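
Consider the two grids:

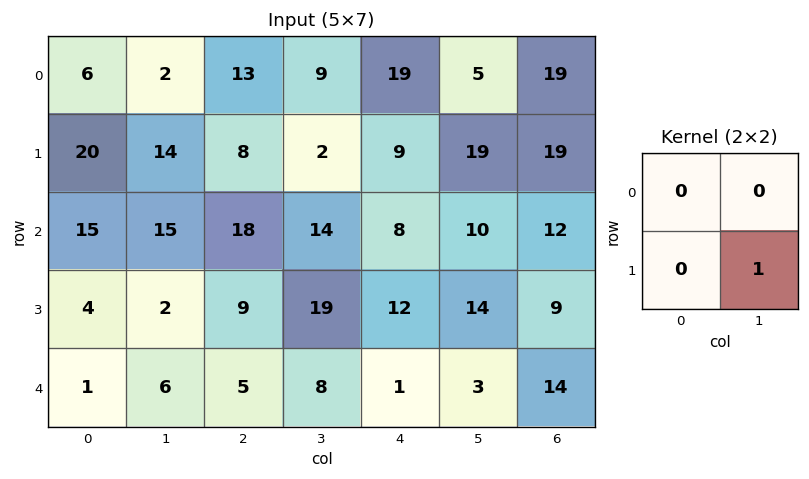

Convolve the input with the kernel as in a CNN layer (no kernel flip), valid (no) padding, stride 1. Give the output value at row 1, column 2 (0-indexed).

The receptive field on the input at this output position is [8 2 / 18 14]. Elementwise product with the kernel and sum: 14·1.

14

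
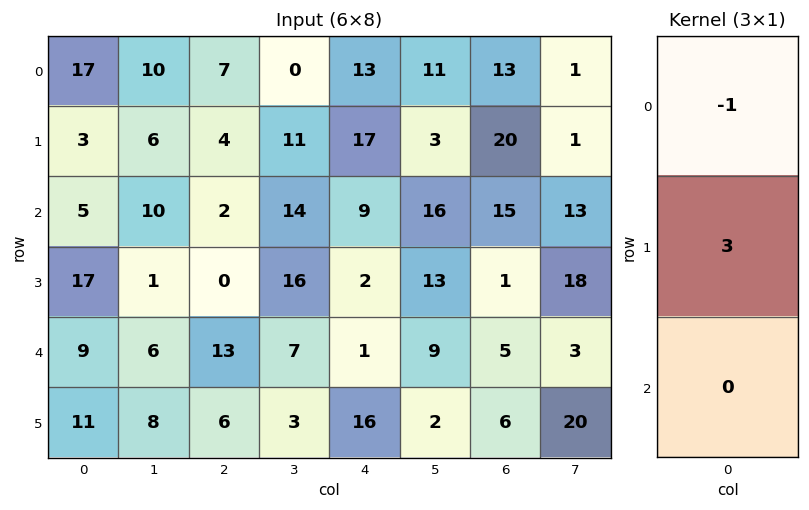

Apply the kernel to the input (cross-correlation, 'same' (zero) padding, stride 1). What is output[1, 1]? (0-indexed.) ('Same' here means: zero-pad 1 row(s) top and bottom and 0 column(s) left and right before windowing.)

The receptive field on the zero-padded input at this output position is [10 / 6 / 10]. Elementwise product with the kernel and sum: 10·-1 + 6·3.

8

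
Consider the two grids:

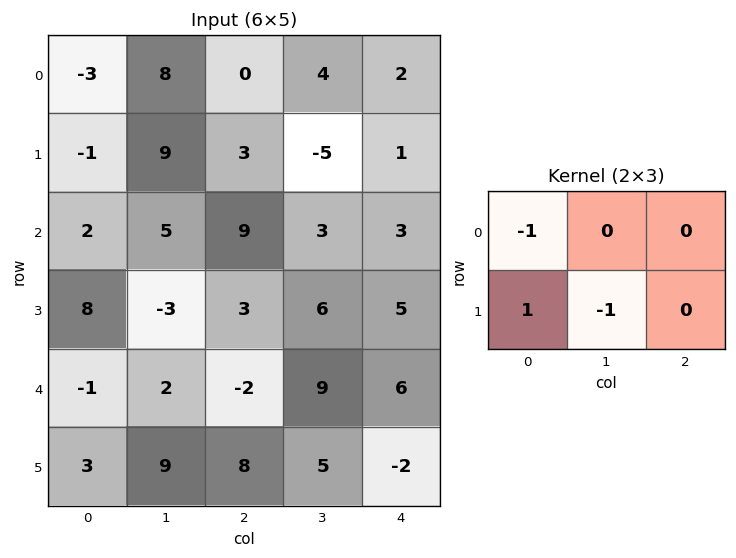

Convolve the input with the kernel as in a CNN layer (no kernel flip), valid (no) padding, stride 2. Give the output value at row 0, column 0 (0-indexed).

The receptive field on the input at this output position is [-3 8 0 / -1 9 3]. Elementwise product with the kernel and sum: -3·-1 + -1·1 + 9·-1.

-7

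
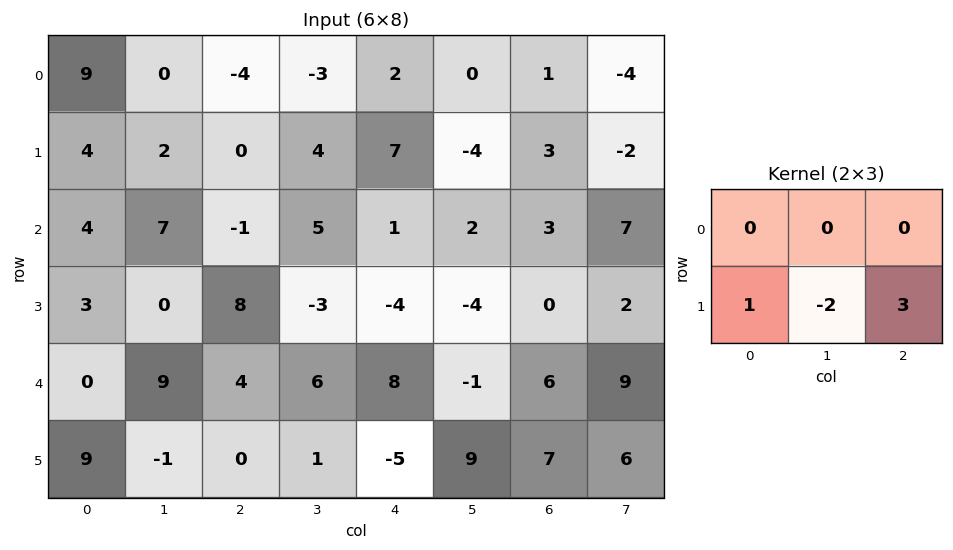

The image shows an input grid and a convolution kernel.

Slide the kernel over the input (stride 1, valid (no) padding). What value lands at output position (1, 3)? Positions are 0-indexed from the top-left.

The receptive field on the input at this output position is [4 7 -4 / 5 1 2]. Elementwise product with the kernel and sum: 5·1 + 1·-2 + 2·3.

9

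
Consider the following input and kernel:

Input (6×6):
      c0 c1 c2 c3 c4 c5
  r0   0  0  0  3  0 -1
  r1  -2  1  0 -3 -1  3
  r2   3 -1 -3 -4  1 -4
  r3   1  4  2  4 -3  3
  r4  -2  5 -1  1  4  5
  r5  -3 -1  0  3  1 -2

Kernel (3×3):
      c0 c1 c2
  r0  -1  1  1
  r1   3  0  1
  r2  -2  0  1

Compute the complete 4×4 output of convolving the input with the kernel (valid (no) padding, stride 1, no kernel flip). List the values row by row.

Output[0,0]: The receptive field on the input at this output position is [0 0 0 / -2 1 0 / 3 -1 -3]. Elementwise product with the kernel and sum: 0·-1 + 0·1 + 0·1 + -2·3 + 0·1 + 3·-2 + -3·1.

-15 1 9 -6
9 -15 -19 -16
1 1 9 19
4 23 1 -4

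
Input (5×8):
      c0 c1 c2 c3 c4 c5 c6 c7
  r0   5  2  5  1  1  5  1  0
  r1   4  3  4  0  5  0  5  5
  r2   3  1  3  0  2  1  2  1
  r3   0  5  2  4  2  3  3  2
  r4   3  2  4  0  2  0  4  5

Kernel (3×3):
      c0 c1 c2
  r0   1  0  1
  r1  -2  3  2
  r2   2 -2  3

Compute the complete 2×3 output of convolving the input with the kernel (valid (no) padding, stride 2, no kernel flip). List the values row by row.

32 20 10
39 31 31

Output[0,0]: The receptive field on the input at this output position is [5 2 5 / 4 3 4 / 3 1 3]. Elementwise product with the kernel and sum: 5·1 + 5·1 + 4·-2 + 3·3 + 4·2 + 3·2 + 1·-2 + 3·3.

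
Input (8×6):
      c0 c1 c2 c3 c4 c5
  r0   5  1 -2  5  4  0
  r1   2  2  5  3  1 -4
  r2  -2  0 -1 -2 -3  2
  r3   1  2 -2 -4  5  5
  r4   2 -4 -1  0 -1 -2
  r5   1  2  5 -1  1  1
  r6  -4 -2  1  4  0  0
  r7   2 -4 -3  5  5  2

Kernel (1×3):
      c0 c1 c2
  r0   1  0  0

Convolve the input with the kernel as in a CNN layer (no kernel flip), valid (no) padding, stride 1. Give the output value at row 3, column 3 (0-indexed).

The receptive field on the input at this output position is [-4 5 5]. Elementwise product with the kernel and sum: -4·1.

-4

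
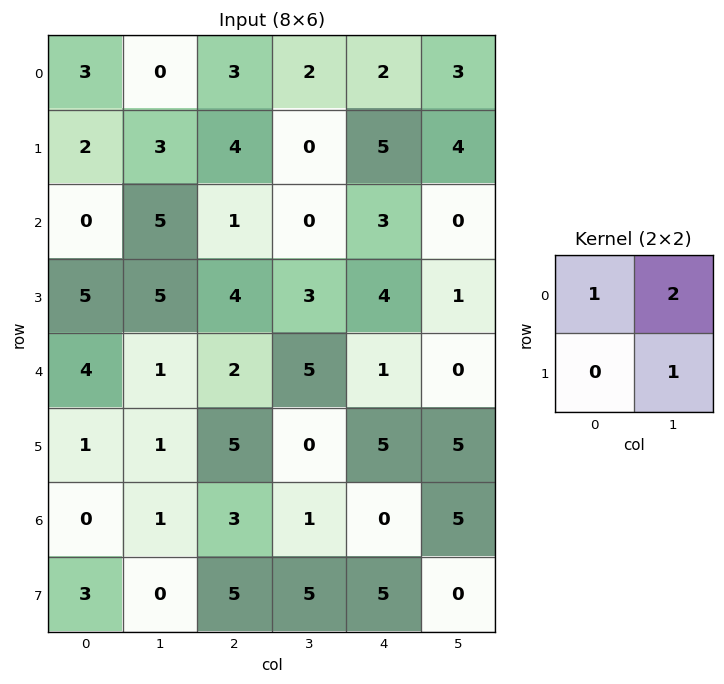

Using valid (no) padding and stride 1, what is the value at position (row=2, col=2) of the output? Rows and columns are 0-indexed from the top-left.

The receptive field on the input at this output position is [1 0 / 4 3]. Elementwise product with the kernel and sum: 1·1 + 0·2 + 3·1.

4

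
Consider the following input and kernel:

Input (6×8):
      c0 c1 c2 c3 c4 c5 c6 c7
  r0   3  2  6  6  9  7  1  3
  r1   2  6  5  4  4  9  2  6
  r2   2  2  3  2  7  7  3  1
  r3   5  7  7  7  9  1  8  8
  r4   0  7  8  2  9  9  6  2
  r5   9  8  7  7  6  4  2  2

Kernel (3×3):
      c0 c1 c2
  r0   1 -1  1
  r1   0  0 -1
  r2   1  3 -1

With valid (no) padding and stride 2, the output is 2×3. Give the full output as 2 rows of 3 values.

7 7 26
9 4 25

Output[0,0]: The receptive field on the input at this output position is [3 2 6 / 2 6 5 / 2 2 3]. Elementwise product with the kernel and sum: 3·1 + 2·-1 + 6·1 + 5·-1 + 2·1 + 2·3 + 3·-1.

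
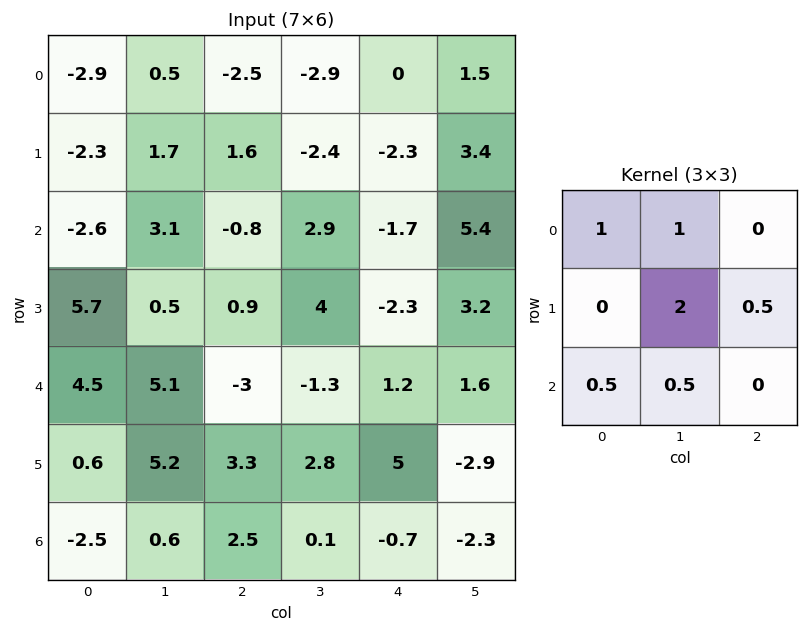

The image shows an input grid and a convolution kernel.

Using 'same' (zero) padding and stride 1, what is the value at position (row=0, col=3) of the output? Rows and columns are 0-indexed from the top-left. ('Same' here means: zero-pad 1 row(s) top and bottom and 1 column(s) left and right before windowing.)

The receptive field on the zero-padded input at this output position is [0 0 0 / -2.5 -2.9 0 / 1.6 -2.4 -2.3]. Elementwise product with the kernel and sum: 0·1 + 0·1 + -2.9·2 + 0·0.5 + 1.6·0.5 + -2.4·0.5.

-6.2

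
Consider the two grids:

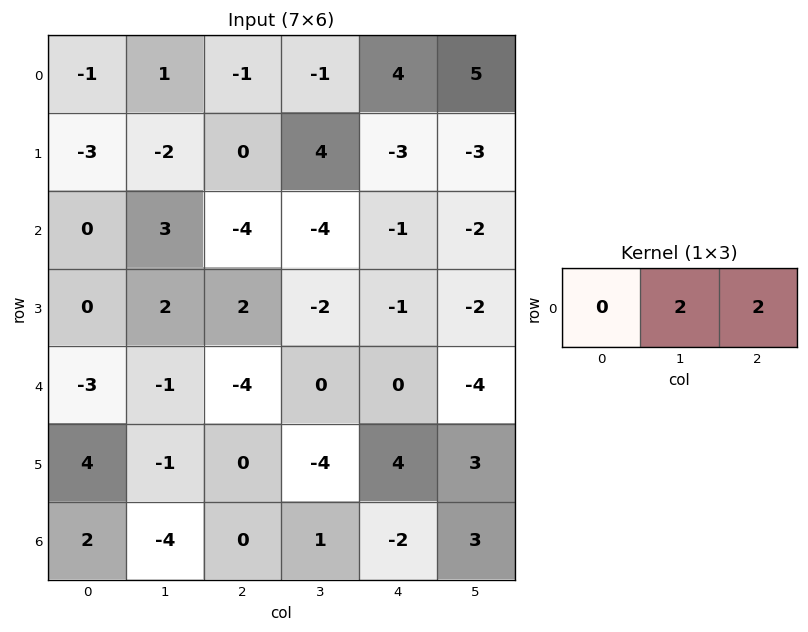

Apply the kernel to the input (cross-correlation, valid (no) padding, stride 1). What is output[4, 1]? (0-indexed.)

The receptive field on the input at this output position is [-1 -4 0]. Elementwise product with the kernel and sum: -4·2 + 0·2.

-8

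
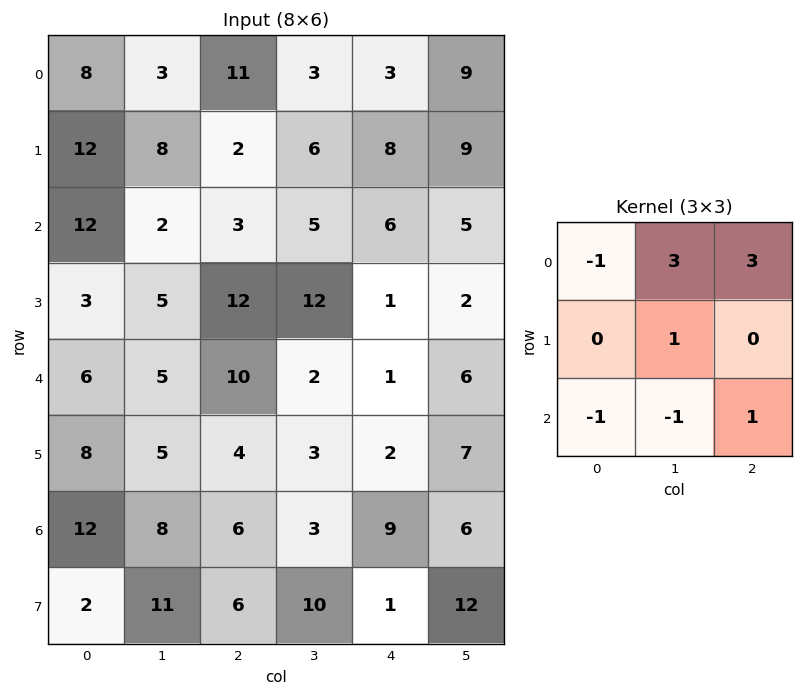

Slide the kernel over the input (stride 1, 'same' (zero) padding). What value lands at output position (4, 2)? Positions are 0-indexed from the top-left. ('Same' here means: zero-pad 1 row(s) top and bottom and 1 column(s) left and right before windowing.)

71

The receptive field on the zero-padded input at this output position is [5 12 12 / 5 10 2 / 5 4 3]. Elementwise product with the kernel and sum: 5·-1 + 12·3 + 12·3 + 10·1 + 5·-1 + 4·-1 + 3·1.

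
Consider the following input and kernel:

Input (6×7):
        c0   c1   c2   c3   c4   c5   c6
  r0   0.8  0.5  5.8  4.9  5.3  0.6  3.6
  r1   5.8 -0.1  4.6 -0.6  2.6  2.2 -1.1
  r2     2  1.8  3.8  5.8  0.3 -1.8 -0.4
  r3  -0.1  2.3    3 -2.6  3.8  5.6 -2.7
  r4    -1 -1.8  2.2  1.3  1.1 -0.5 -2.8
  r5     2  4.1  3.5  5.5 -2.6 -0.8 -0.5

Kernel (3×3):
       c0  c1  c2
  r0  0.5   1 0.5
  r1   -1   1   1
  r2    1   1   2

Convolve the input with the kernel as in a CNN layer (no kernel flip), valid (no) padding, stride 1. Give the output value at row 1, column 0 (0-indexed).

16.9

The receptive field on the input at this output position is [5.8 -0.1 4.6 / 2 1.8 3.8 / -0.1 2.3 3]. Elementwise product with the kernel and sum: 5.8·0.5 + -0.1·1 + 4.6·0.5 + 2·-1 + 1.8·1 + 3.8·1 + -0.1·1 + 2.3·1 + 3·2.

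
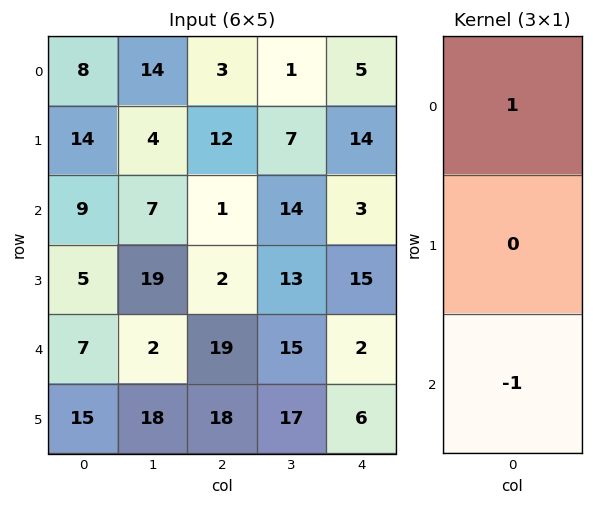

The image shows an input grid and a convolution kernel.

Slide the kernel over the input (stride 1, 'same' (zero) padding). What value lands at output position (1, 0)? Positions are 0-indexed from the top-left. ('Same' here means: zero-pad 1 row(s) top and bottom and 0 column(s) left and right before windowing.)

-1

The receptive field on the zero-padded input at this output position is [8 / 14 / 9]. Elementwise product with the kernel and sum: 8·1 + 9·-1.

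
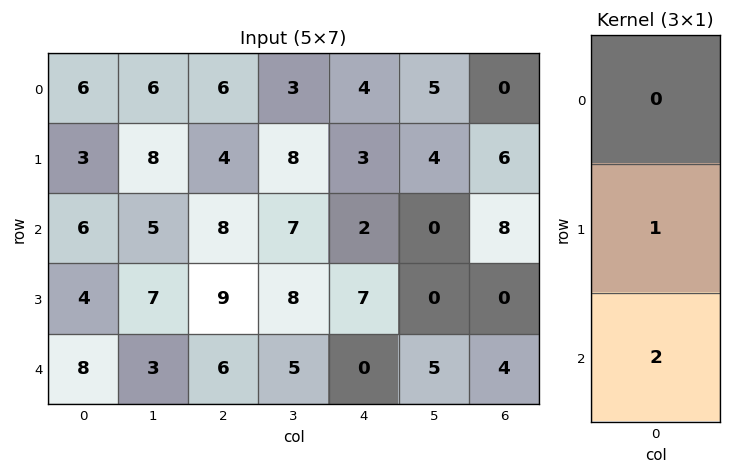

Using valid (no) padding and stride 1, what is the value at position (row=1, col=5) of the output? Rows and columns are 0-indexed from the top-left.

0

The receptive field on the input at this output position is [4 / 0 / 0]. Elementwise product with the kernel and sum: 0·1 + 0·2.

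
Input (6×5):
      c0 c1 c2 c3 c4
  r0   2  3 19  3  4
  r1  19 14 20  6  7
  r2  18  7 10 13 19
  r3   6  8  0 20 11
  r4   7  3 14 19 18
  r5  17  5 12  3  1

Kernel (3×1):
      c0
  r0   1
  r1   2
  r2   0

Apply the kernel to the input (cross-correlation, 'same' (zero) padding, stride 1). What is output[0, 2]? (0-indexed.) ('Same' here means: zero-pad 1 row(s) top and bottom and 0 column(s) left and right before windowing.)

The receptive field on the zero-padded input at this output position is [0 / 19 / 20]. Elementwise product with the kernel and sum: 0·1 + 19·2.

38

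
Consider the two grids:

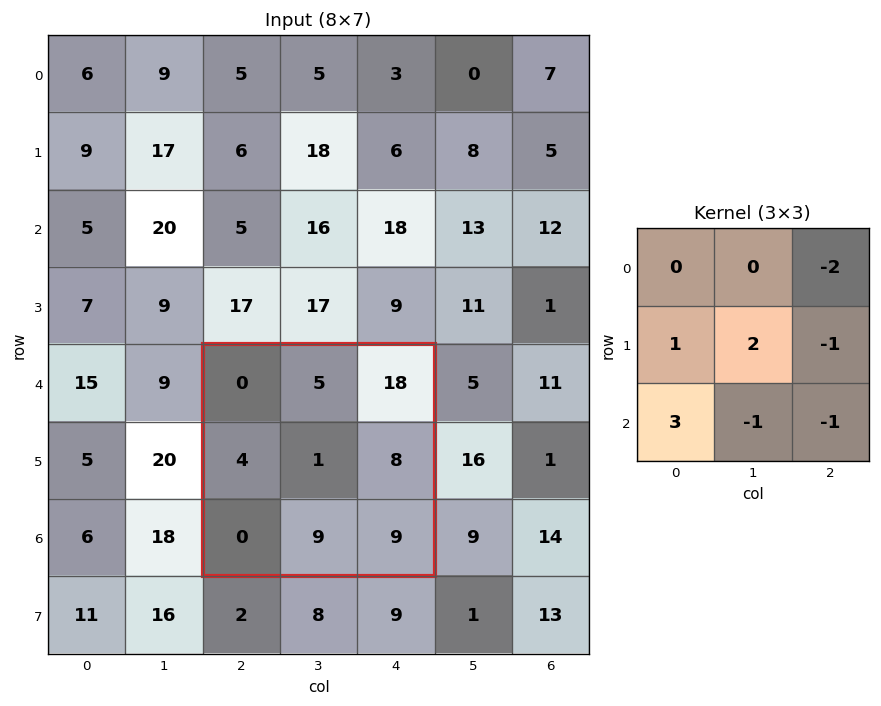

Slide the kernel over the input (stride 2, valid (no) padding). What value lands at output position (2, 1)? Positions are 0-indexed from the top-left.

The receptive field on the input at this output position is [0 5 18 / 4 1 8 / 0 9 9]. Elementwise product with the kernel and sum: 18·-2 + 4·1 + 1·2 + 8·-1 + 0·3 + 9·-1 + 9·-1.

-56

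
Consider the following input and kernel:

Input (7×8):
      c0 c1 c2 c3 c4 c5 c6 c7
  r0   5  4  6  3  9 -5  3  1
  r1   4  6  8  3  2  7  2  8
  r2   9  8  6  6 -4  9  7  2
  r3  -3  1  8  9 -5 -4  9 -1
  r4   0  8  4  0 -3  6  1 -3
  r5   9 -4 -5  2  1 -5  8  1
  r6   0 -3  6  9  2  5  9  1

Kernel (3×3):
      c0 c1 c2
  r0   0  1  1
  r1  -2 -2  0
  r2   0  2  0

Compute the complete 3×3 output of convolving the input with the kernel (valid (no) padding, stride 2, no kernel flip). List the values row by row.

6 2 -2
34 -32 46
-4 21 25

Output[0,0]: The receptive field on the input at this output position is [5 4 6 / 4 6 8 / 9 8 6]. Elementwise product with the kernel and sum: 4·1 + 6·1 + 4·-2 + 6·-2 + 8·2.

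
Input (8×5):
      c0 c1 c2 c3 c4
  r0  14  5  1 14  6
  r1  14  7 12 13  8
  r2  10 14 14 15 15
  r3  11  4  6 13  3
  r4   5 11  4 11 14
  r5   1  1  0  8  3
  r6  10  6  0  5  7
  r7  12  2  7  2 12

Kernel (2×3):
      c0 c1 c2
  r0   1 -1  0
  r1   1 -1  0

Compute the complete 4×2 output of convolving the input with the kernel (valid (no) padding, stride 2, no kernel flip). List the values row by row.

Output[0,0]: The receptive field on the input at this output position is [14 5 1 / 14 7 12]. Elementwise product with the kernel and sum: 14·1 + 5·-1 + 14·1 + 7·-1.
Output[0,1]: The receptive field on the input at this output position is [1 14 6 / 12 13 8]. Elementwise product with the kernel and sum: 1·1 + 14·-1 + 12·1 + 13·-1.

16 -14
3 -8
-6 -15
14 0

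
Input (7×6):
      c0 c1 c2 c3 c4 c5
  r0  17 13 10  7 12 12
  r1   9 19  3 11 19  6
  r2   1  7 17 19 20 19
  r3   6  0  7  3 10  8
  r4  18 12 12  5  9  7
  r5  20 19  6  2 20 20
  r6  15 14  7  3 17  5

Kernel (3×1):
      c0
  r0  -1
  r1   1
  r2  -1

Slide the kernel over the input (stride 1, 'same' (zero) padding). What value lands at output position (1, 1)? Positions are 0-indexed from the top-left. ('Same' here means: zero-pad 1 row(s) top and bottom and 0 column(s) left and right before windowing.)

The receptive field on the zero-padded input at this output position is [13 / 19 / 7]. Elementwise product with the kernel and sum: 13·-1 + 19·1 + 7·-1.

-1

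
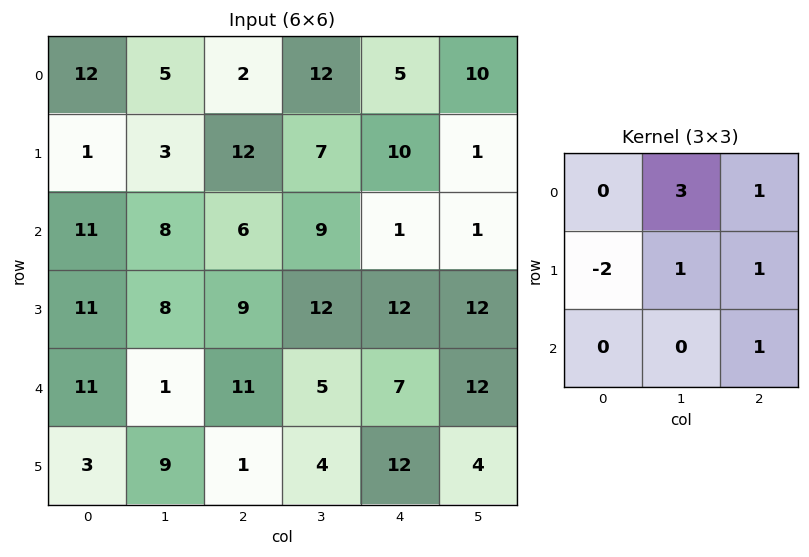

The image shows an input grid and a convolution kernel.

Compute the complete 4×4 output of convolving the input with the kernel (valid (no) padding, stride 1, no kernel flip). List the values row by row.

Output[0,0]: The receptive field on the input at this output position is [12 5 2 / 1 3 12 / 11 8 6]. Elementwise product with the kernel and sum: 5·3 + 2·1 + 1·-2 + 3·1 + 12·1 + 6·1.
Output[0,1]: The receptive field on the input at this output position is [5 2 12 / 3 12 7 / 8 6 9]. Elementwise product with the kernel and sum: 2·3 + 12·1 + 3·-2 + 12·1 + 7·1 + 9·1.

36 40 35 23
22 54 41 27
36 37 41 16
24 57 50 61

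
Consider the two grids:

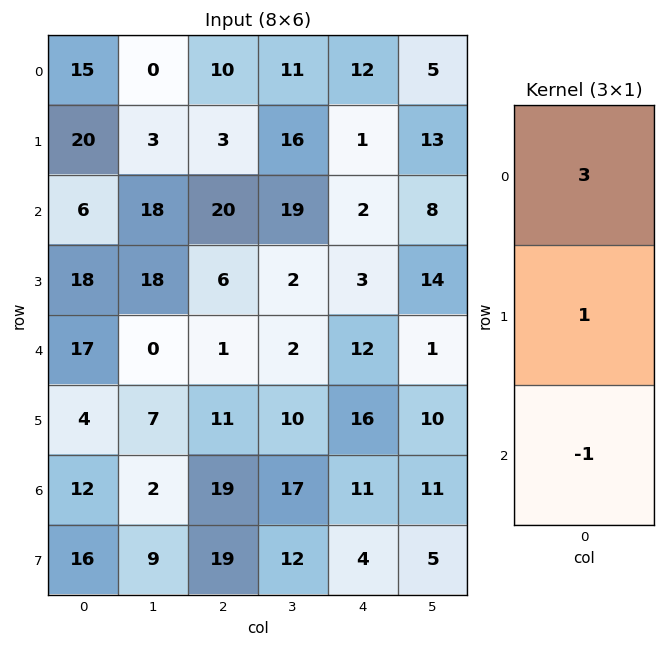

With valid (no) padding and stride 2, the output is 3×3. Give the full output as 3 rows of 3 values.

59 13 35
19 65 -3
43 -5 41

Output[0,0]: The receptive field on the input at this output position is [15 / 20 / 6]. Elementwise product with the kernel and sum: 15·3 + 20·1 + 6·-1.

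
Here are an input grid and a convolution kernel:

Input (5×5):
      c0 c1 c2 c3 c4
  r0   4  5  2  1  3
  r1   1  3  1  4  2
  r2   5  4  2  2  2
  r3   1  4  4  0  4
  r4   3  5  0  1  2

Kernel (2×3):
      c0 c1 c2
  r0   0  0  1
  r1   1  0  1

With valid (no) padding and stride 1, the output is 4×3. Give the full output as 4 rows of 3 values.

4 8 6
8 10 6
7 6 10
7 6 6

Output[0,0]: The receptive field on the input at this output position is [4 5 2 / 1 3 1]. Elementwise product with the kernel and sum: 2·1 + 1·1 + 1·1.
Output[0,1]: The receptive field on the input at this output position is [5 2 1 / 3 1 4]. Elementwise product with the kernel and sum: 1·1 + 3·1 + 4·1.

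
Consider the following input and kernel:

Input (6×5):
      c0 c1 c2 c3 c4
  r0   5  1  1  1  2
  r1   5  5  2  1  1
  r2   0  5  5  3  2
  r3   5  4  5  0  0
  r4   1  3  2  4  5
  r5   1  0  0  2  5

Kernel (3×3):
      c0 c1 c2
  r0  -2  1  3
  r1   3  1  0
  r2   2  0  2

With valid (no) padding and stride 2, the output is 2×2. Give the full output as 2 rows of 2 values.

24 26
45 28

Output[0,0]: The receptive field on the input at this output position is [5 1 1 / 5 5 2 / 0 5 5]. Elementwise product with the kernel and sum: 5·-2 + 1·1 + 1·3 + 5·3 + 5·1 + 0·2 + 5·2.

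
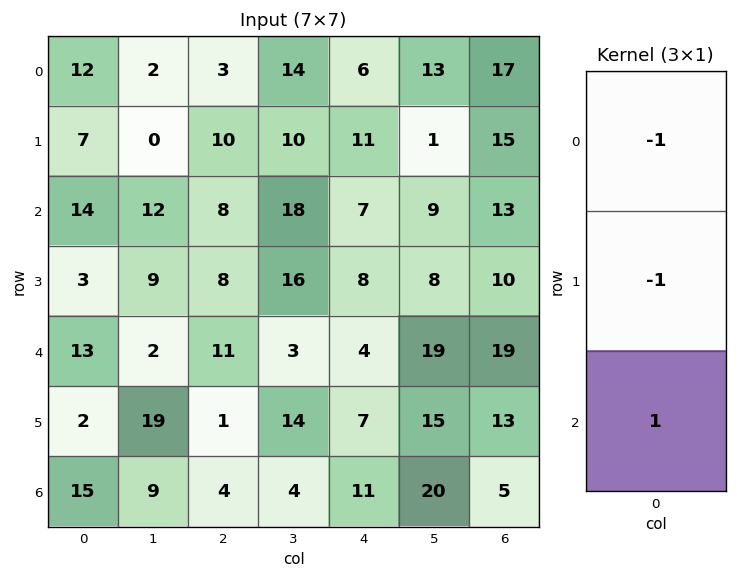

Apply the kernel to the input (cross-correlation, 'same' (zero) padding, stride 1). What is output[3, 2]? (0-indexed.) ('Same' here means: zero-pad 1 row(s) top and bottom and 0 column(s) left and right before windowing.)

The receptive field on the zero-padded input at this output position is [8 / 8 / 11]. Elementwise product with the kernel and sum: 8·-1 + 8·-1 + 11·1.

-5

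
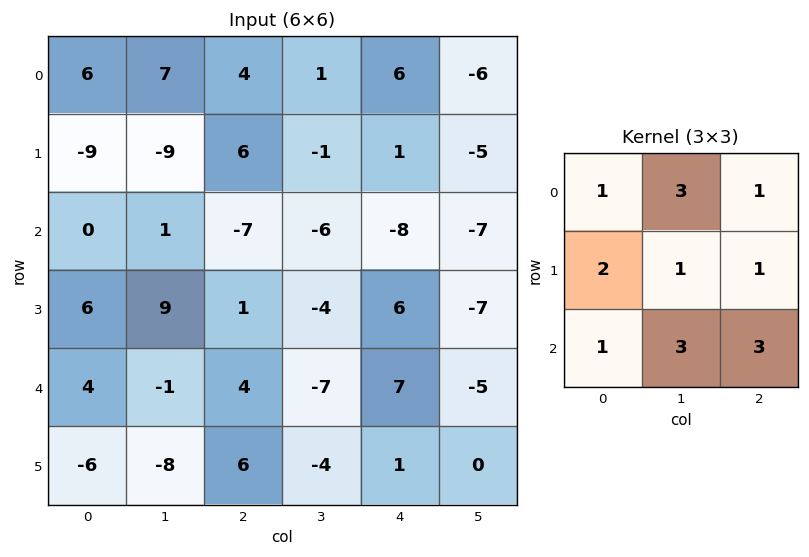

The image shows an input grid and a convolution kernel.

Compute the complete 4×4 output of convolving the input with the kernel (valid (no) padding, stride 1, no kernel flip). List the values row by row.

-8 -31 -24 -44
0 -3 -17 -37
31 -21 -25 -47
33 1 0 -6

Output[0,0]: The receptive field on the input at this output position is [6 7 4 / -9 -9 6 / 0 1 -7]. Elementwise product with the kernel and sum: 6·1 + 7·3 + 4·1 + -9·2 + -9·1 + 6·1 + 0·1 + 1·3 + -7·3.
Output[0,1]: The receptive field on the input at this output position is [7 4 1 / -9 6 -1 / 1 -7 -6]. Elementwise product with the kernel and sum: 7·1 + 4·3 + 1·1 + -9·2 + 6·1 + -1·1 + 1·1 + -7·3 + -6·3.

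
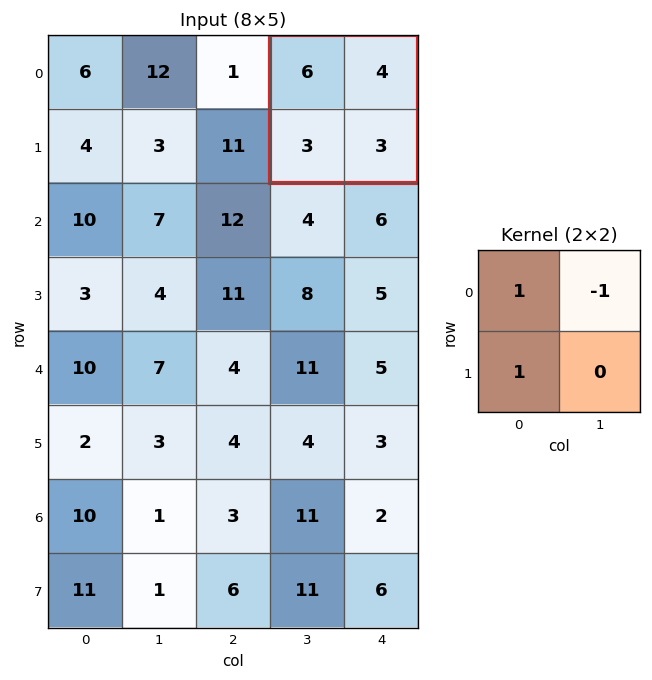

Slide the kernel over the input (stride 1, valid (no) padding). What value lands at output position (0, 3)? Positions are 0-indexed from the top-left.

5

The receptive field on the input at this output position is [6 4 / 3 3]. Elementwise product with the kernel and sum: 6·1 + 4·-1 + 3·1.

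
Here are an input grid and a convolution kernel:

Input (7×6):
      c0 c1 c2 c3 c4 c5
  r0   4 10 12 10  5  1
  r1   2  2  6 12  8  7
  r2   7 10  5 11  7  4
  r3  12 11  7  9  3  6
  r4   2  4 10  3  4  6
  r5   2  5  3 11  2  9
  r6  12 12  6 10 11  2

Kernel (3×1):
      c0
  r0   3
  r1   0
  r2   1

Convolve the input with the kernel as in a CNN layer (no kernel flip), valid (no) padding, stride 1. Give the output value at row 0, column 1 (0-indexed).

The receptive field on the input at this output position is [10 / 2 / 10]. Elementwise product with the kernel and sum: 10·3 + 10·1.

40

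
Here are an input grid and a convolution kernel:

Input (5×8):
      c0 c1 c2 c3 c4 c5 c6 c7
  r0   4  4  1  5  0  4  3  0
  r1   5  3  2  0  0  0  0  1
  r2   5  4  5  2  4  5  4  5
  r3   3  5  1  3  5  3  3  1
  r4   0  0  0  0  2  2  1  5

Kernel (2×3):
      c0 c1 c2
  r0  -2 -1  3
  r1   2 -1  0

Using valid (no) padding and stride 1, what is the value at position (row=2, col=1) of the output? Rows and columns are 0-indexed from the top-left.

The receptive field on the input at this output position is [4 5 2 / 5 1 3]. Elementwise product with the kernel and sum: 4·-2 + 5·-1 + 2·3 + 5·2 + 1·-1.

2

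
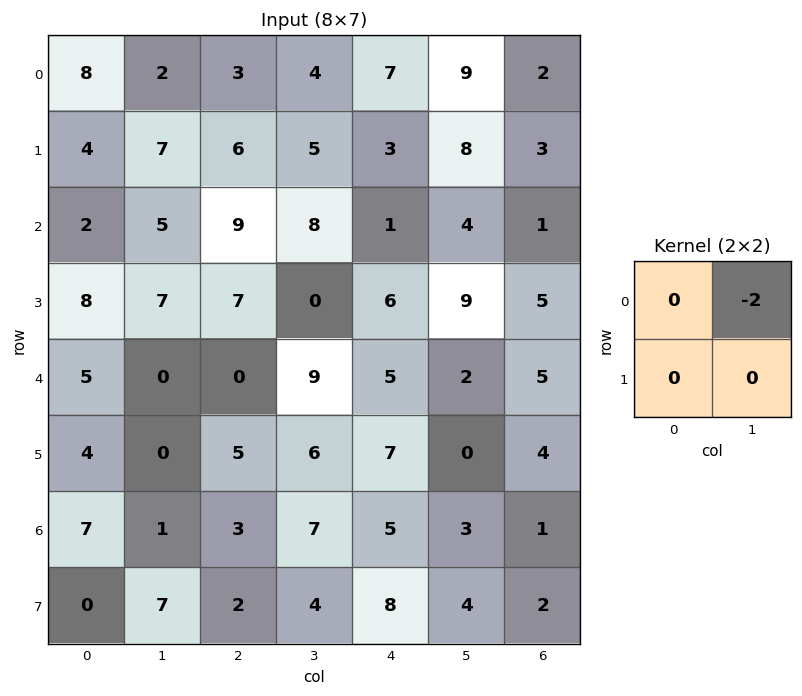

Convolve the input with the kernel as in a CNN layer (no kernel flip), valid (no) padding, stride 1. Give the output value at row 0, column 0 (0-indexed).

The receptive field on the input at this output position is [8 2 / 4 7]. Elementwise product with the kernel and sum: 2·-2.

-4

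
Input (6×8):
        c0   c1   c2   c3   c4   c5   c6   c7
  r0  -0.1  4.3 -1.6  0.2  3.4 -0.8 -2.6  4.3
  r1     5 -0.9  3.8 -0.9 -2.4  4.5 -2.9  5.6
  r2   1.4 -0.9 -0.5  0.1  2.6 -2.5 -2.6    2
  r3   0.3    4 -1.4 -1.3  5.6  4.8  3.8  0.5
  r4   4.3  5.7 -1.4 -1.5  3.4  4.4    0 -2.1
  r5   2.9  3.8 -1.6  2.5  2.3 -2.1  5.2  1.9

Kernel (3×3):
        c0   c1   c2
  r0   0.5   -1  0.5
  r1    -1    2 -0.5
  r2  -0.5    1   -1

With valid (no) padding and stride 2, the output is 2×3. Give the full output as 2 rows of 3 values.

Output[0,0]: The receptive field on the input at this output position is [-0.1 4.3 -1.6 / 5 -0.9 3.8 / 1.4 -0.9 -0.5]. Elementwise product with the kernel and sum: -0.1·0.5 + 4.3·-1 + -1.6·0.5 + 5·-1 + -0.9·2 + 3.8·-0.5 + 1.4·-0.5 + -0.9·1 + -0.5·-1.

-14.95 -5.95 12.85
14.7 -7.25 7.3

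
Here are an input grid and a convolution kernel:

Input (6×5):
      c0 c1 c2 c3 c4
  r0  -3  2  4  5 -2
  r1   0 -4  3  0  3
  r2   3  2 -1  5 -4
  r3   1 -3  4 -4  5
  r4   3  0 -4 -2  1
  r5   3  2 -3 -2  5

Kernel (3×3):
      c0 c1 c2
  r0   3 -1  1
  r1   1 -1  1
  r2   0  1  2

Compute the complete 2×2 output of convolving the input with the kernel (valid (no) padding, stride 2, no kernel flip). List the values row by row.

Output[0,0]: The receptive field on the input at this output position is [-3 2 4 / 0 -4 3 / 3 2 -1]. Elementwise product with the kernel and sum: -3·3 + 2·-1 + 4·1 + 0·1 + -4·-1 + 3·1 + 2·1 + -1·2.
Output[0,1]: The receptive field on the input at this output position is [4 5 -2 / 3 0 3 / -1 5 -4]. Elementwise product with the kernel and sum: 4·3 + 5·-1 + -2·1 + 3·1 + 0·-1 + 3·1 + 5·1 + -4·2.

0 8
6 1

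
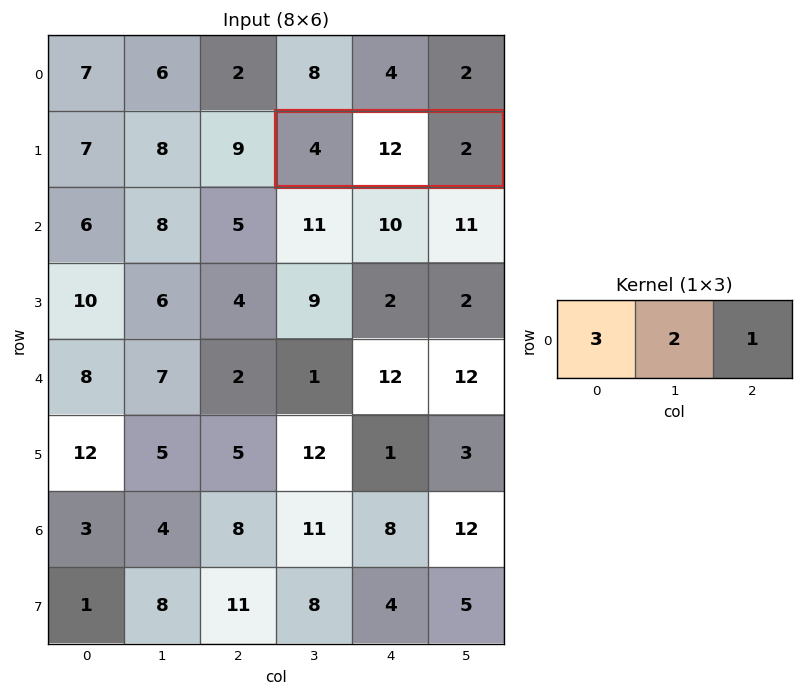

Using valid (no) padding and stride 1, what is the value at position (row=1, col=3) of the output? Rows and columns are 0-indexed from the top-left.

The receptive field on the input at this output position is [4 12 2]. Elementwise product with the kernel and sum: 4·3 + 12·2 + 2·1.

38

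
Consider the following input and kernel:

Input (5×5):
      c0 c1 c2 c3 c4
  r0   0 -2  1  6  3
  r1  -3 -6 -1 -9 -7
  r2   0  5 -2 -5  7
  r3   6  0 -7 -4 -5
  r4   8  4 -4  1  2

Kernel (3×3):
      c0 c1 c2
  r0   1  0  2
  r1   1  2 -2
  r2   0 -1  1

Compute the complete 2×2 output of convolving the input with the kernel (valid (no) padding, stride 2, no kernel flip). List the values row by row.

Output[0,0]: The receptive field on the input at this output position is [0 -2 1 / -3 -6 -1 / 0 5 -2]. Elementwise product with the kernel and sum: 0·1 + 1·2 + -3·1 + -6·2 + -1·-2 + 5·-1 + -2·1.

-18 14
8 8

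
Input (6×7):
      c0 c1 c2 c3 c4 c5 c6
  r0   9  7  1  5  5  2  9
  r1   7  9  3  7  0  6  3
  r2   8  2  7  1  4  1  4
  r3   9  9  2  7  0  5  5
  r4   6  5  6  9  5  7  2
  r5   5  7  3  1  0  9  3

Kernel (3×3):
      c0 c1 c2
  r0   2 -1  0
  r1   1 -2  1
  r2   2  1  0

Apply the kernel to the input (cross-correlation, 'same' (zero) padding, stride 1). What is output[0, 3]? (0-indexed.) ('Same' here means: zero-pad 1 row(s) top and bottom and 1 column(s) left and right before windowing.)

9

The receptive field on the zero-padded input at this output position is [0 0 0 / 1 5 5 / 3 7 0]. Elementwise product with the kernel and sum: 0·2 + 0·-1 + 1·1 + 5·-2 + 5·1 + 3·2 + 7·1.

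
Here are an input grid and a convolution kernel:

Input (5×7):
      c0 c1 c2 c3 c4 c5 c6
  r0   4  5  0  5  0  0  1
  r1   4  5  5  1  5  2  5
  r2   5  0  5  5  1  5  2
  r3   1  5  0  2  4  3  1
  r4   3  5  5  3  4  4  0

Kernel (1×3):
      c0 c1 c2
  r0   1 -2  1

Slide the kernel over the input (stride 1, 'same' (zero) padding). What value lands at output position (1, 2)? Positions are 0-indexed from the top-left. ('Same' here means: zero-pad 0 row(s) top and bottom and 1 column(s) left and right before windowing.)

-4

The receptive field on the zero-padded input at this output position is [5 5 1]. Elementwise product with the kernel and sum: 5·1 + 5·-2 + 1·1.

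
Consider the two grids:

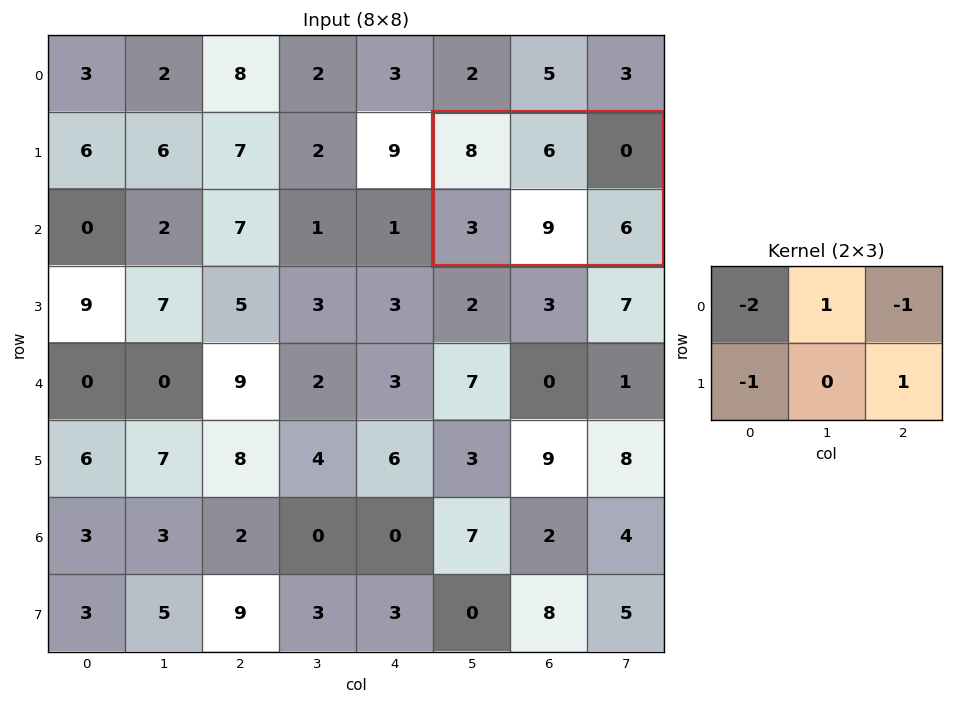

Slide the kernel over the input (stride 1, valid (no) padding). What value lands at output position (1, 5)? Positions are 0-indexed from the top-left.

-7

The receptive field on the input at this output position is [8 6 0 / 3 9 6]. Elementwise product with the kernel and sum: 8·-2 + 6·1 + 0·-1 + 3·-1 + 6·1.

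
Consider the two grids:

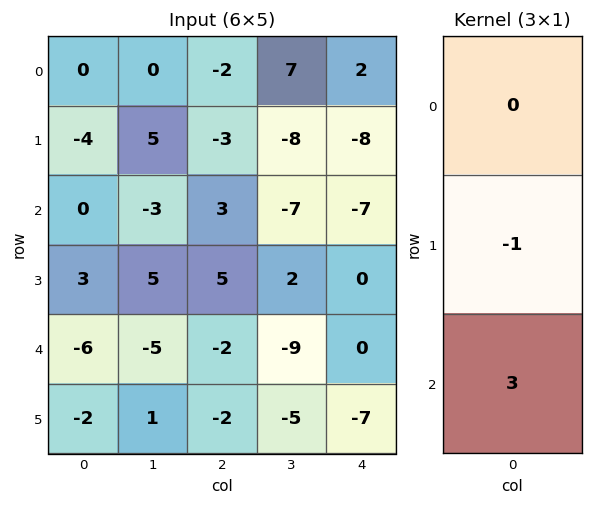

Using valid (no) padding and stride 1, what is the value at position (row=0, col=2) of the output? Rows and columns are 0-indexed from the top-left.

12

The receptive field on the input at this output position is [-2 / -3 / 3]. Elementwise product with the kernel and sum: -3·-1 + 3·3.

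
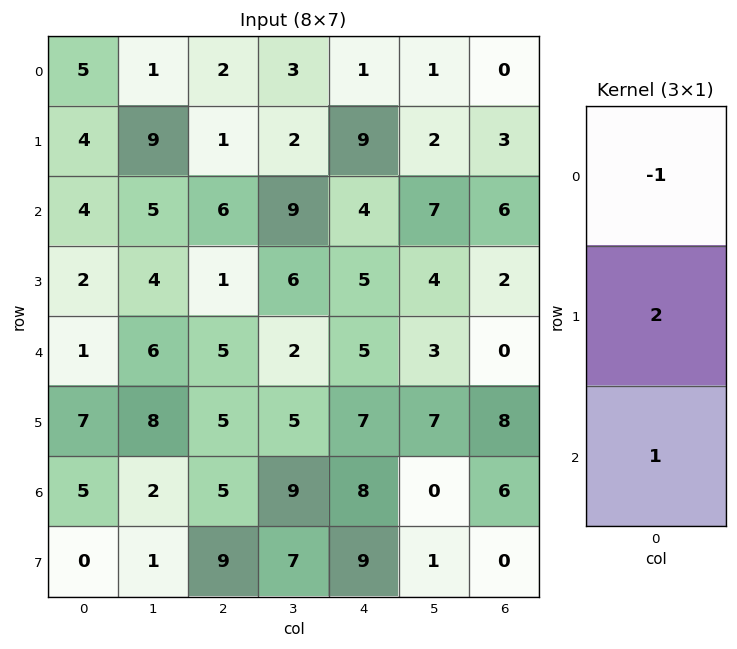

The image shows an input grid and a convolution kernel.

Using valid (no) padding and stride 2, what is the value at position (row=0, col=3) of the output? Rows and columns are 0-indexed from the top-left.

12

The receptive field on the input at this output position is [0 / 3 / 6]. Elementwise product with the kernel and sum: 0·-1 + 3·2 + 6·1.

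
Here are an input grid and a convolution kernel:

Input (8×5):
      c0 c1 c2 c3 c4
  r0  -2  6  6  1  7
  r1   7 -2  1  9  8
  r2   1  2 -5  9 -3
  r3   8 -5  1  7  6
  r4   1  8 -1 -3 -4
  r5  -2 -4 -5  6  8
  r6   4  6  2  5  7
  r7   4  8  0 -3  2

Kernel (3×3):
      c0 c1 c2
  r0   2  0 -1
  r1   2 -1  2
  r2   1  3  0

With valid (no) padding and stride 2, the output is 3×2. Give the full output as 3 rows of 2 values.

Output[0,0]: The receptive field on the input at this output position is [-2 6 6 / 7 -2 1 / 1 2 -5]. Elementwise product with the kernel and sum: -2·2 + 6·-1 + 7·2 + -2·-1 + 1·2 + 1·1 + 2·3.
Output[0,1]: The receptive field on the input at this output position is [6 1 7 / 1 9 8 / -5 9 -3]. Elementwise product with the kernel and sum: 6·2 + 7·-1 + 1·2 + 9·-1 + 8·2 + -5·1 + 9·3.

15 36
55 -10
15 19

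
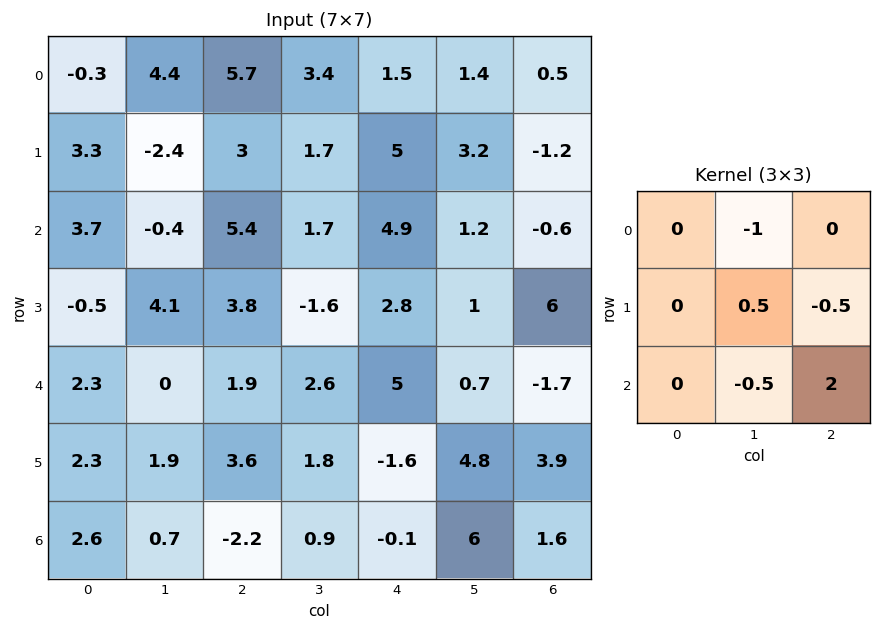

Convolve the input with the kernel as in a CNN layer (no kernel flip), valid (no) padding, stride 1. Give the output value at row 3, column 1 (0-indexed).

The receptive field on the input at this output position is [4.1 3.8 -1.6 / 0 1.9 2.6 / 1.9 3.6 1.8]. Elementwise product with the kernel and sum: 3.8·-1 + 1.9·0.5 + 2.6·-0.5 + 3.6·-0.5 + 1.8·2.

-2.35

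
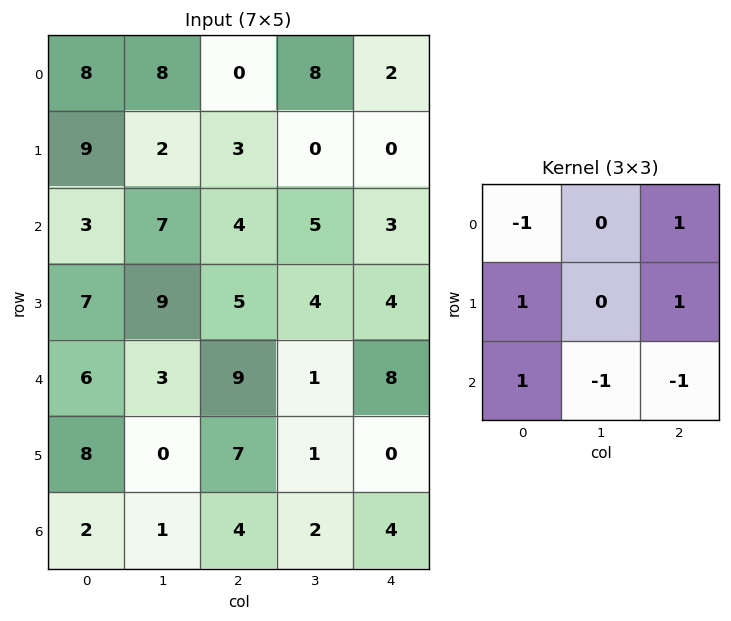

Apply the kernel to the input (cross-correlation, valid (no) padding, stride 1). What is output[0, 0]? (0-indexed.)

-4

The receptive field on the input at this output position is [8 8 0 / 9 2 3 / 3 7 4]. Elementwise product with the kernel and sum: 8·-1 + 0·1 + 9·1 + 3·1 + 3·1 + 7·-1 + 4·-1.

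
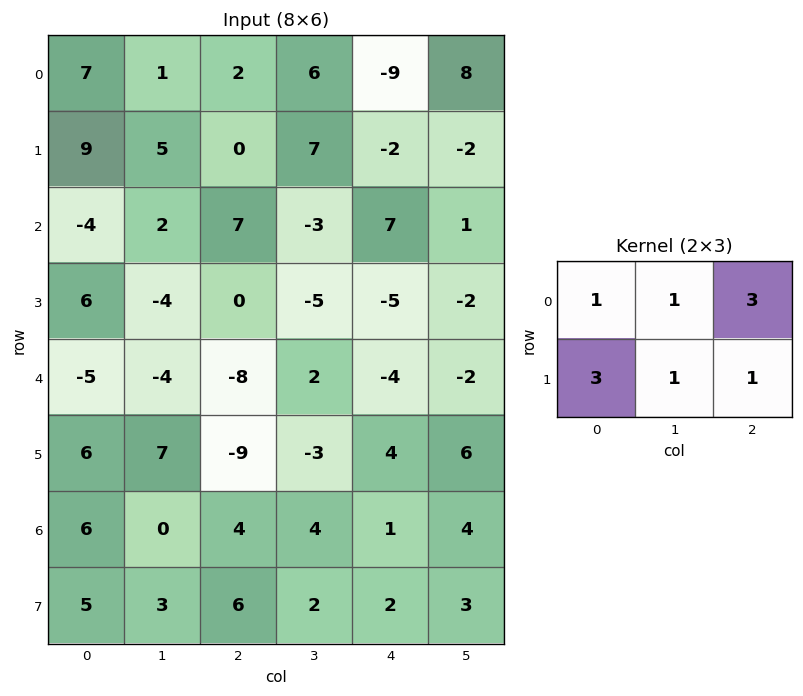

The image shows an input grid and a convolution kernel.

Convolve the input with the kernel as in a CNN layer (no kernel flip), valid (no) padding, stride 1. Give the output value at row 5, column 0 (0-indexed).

8

The receptive field on the input at this output position is [6 7 -9 / 6 0 4]. Elementwise product with the kernel and sum: 6·1 + 7·1 + -9·3 + 6·3 + 0·1 + 4·1.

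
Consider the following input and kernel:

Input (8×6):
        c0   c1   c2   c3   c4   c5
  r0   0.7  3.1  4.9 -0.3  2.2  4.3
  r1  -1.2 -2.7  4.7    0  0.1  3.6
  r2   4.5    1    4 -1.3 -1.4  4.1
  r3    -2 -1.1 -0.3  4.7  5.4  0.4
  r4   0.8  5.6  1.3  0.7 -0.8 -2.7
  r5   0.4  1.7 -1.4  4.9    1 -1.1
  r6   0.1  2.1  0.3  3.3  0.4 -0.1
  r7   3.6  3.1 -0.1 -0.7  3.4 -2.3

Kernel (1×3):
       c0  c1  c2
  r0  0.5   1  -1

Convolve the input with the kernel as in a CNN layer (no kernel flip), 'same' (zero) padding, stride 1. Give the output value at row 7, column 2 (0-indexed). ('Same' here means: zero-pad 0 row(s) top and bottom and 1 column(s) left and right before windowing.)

The receptive field on the zero-padded input at this output position is [3.1 -0.1 -0.7]. Elementwise product with the kernel and sum: 3.1·0.5 + -0.1·1 + -0.7·-1.

2.15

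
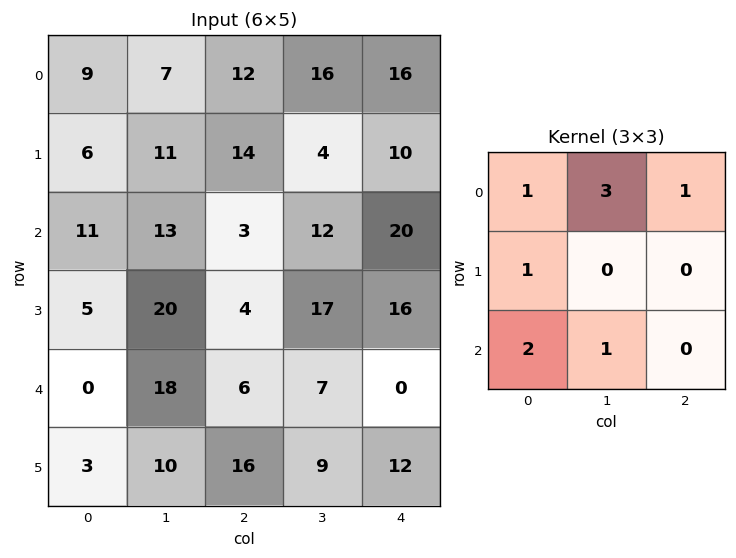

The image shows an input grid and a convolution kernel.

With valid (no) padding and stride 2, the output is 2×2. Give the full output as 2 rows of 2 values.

Output[0,0]: The receptive field on the input at this output position is [9 7 12 / 6 11 14 / 11 13 3]. Elementwise product with the kernel and sum: 9·1 + 7·3 + 12·1 + 6·1 + 11·2 + 13·1.
Output[0,1]: The receptive field on the input at this output position is [12 16 16 / 14 4 10 / 3 12 20]. Elementwise product with the kernel and sum: 12·1 + 16·3 + 16·1 + 14·1 + 3·2 + 12·1.

83 108
76 82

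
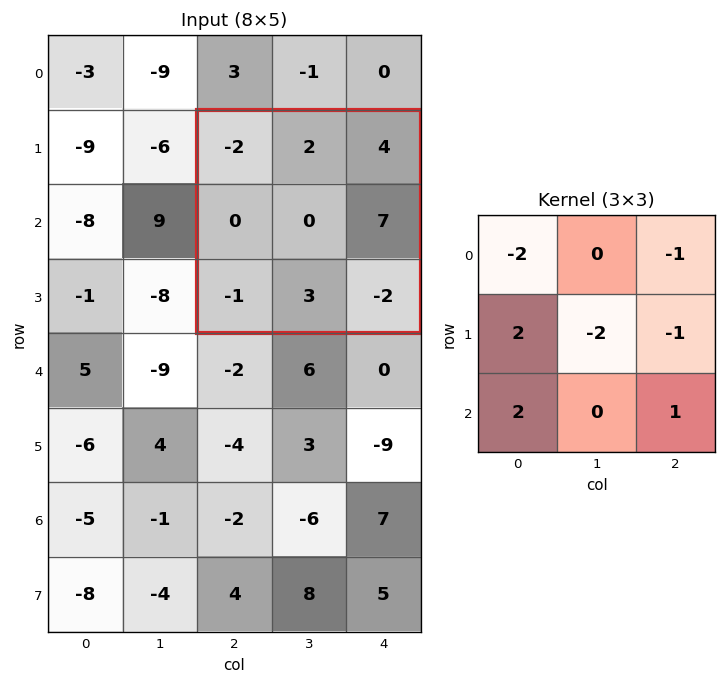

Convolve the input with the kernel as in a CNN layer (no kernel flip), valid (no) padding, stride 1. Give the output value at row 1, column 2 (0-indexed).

-11

The receptive field on the input at this output position is [-2 2 4 / 0 0 7 / -1 3 -2]. Elementwise product with the kernel and sum: -2·-2 + 4·-1 + 0·2 + 0·-2 + 7·-1 + -1·2 + -2·1.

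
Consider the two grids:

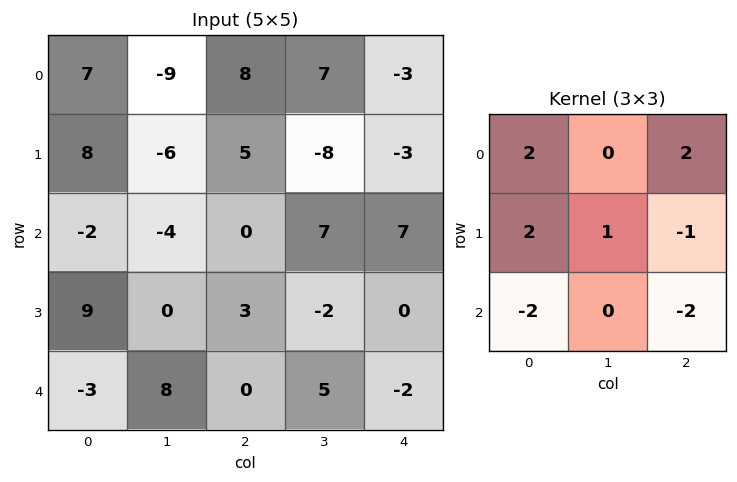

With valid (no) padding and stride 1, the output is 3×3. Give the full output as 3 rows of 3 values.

39 -9 1
-6 -39 -2
17 -15 22

Output[0,0]: The receptive field on the input at this output position is [7 -9 8 / 8 -6 5 / -2 -4 0]. Elementwise product with the kernel and sum: 7·2 + 8·2 + 8·2 + -6·1 + 5·-1 + -2·-2 + 0·-2.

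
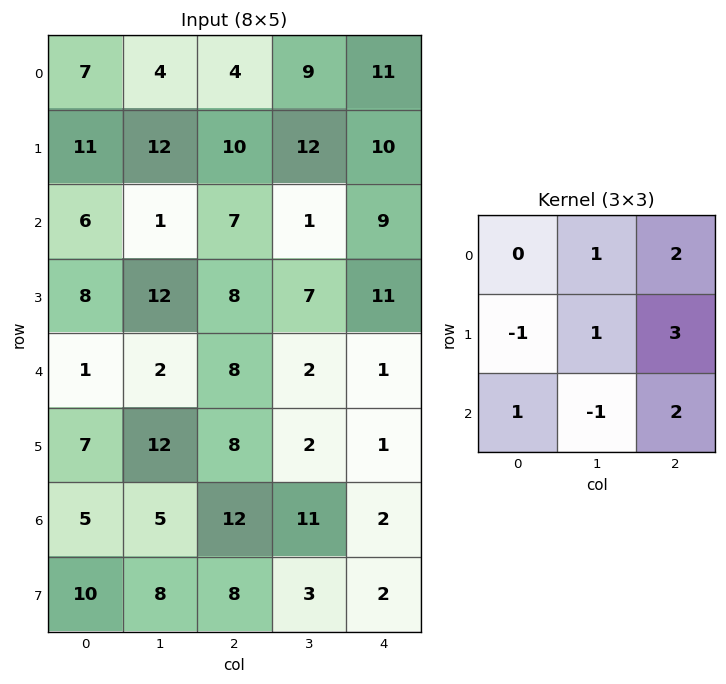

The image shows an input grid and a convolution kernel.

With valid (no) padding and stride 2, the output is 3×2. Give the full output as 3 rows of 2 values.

62 87
58 59
71 6

Output[0,0]: The receptive field on the input at this output position is [7 4 4 / 11 12 10 / 6 1 7]. Elementwise product with the kernel and sum: 4·1 + 4·2 + 11·-1 + 12·1 + 10·3 + 6·1 + 1·-1 + 7·2.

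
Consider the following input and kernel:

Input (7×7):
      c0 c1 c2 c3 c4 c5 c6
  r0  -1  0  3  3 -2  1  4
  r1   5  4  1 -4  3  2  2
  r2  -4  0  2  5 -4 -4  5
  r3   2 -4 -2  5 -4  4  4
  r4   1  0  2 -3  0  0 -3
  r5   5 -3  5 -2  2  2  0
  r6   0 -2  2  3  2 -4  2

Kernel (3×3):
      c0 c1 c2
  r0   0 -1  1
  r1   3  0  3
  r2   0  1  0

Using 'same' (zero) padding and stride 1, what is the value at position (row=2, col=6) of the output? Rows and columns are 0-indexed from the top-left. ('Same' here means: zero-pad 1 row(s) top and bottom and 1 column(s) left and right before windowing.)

The receptive field on the zero-padded input at this output position is [2 2 0 / -4 5 0 / 4 4 0]. Elementwise product with the kernel and sum: 2·-1 + 0·1 + -4·3 + 0·3 + 4·1.

-10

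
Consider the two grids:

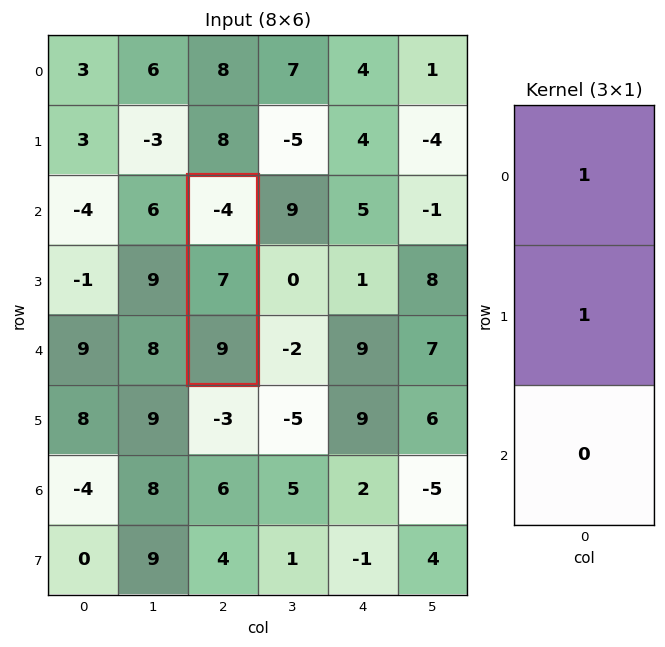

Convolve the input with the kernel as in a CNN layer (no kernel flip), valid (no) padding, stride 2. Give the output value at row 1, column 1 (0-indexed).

3

The receptive field on the input at this output position is [-4 / 7 / 9]. Elementwise product with the kernel and sum: -4·1 + 7·1.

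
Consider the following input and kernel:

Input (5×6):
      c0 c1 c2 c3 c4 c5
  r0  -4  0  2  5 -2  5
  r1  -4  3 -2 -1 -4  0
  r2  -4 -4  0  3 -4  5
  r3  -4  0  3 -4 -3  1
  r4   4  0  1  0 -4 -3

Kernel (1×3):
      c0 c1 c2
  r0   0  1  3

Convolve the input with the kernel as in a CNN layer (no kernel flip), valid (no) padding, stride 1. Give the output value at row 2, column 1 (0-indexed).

9

The receptive field on the input at this output position is [-4 0 3]. Elementwise product with the kernel and sum: 0·1 + 3·3.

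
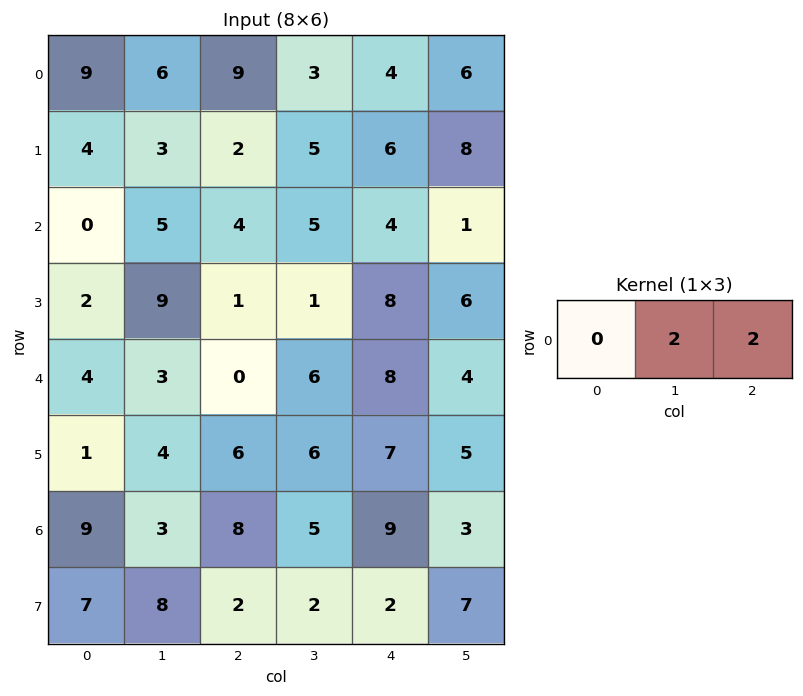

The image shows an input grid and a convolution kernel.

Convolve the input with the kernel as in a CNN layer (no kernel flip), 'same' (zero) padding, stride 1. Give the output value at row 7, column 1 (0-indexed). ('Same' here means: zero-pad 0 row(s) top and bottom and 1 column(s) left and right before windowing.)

The receptive field on the zero-padded input at this output position is [7 8 2]. Elementwise product with the kernel and sum: 8·2 + 2·2.

20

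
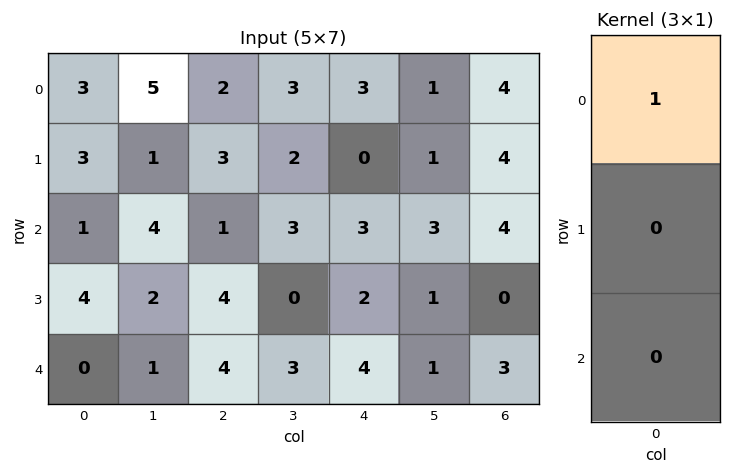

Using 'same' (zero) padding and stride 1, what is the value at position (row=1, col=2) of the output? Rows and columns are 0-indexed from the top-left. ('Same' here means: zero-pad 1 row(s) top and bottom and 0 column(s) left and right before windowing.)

The receptive field on the zero-padded input at this output position is [2 / 3 / 1]. Elementwise product with the kernel and sum: 2·1.

2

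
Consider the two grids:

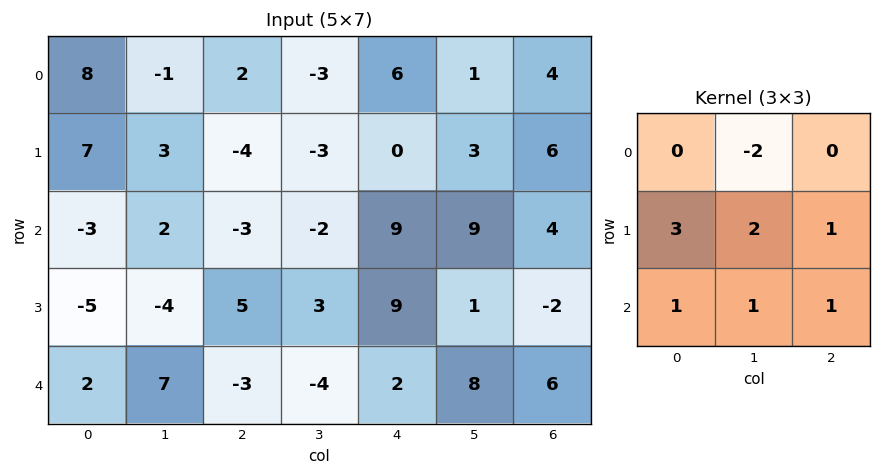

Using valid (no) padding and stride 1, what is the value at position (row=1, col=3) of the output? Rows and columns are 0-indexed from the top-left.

The receptive field on the input at this output position is [-3 0 3 / -2 9 9 / 3 9 1]. Elementwise product with the kernel and sum: 0·-2 + -2·3 + 9·2 + 9·1 + 3·1 + 9·1 + 1·1.

34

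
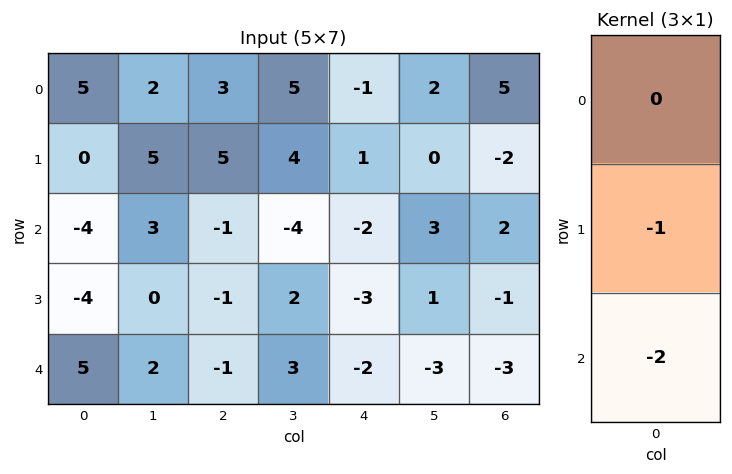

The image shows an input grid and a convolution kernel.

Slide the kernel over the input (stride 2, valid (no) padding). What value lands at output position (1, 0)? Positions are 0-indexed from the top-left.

-6

The receptive field on the input at this output position is [-4 / -4 / 5]. Elementwise product with the kernel and sum: -4·-1 + 5·-2.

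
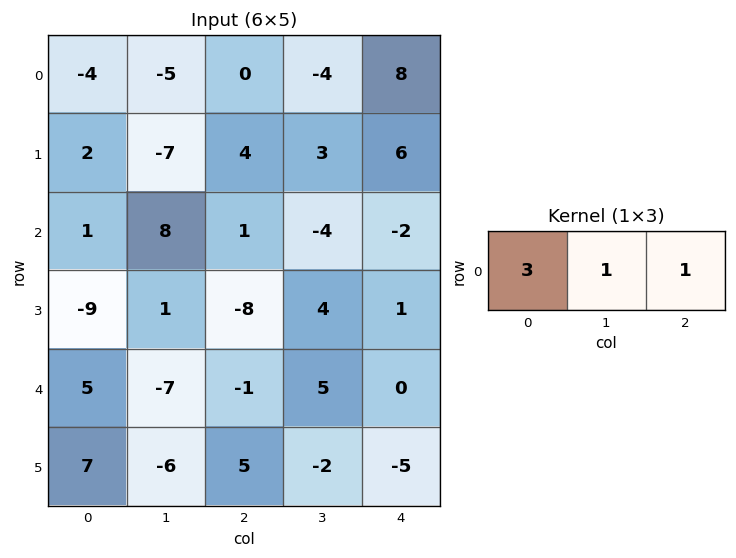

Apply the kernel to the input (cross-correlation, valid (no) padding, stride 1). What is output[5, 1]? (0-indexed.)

-15

The receptive field on the input at this output position is [-6 5 -2]. Elementwise product with the kernel and sum: -6·3 + 5·1 + -2·1.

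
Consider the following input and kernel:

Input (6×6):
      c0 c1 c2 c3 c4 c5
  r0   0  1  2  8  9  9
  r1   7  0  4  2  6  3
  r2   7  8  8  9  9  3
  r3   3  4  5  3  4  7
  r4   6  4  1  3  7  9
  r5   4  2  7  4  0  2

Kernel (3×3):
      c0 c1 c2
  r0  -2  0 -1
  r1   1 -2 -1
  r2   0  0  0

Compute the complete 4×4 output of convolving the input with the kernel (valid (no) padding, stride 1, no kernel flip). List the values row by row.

Output[0,0]: The receptive field on the input at this output position is [0 1 2 / 7 0 4 / 7 8 8]. Elementwise product with the kernel and sum: 0·-2 + 2·-1 + 7·1 + 0·-2 + 4·-1.

1 -20 -19 -38
-35 -19 -33 -19
-32 -34 -30 -33
-14 -12 -26 -33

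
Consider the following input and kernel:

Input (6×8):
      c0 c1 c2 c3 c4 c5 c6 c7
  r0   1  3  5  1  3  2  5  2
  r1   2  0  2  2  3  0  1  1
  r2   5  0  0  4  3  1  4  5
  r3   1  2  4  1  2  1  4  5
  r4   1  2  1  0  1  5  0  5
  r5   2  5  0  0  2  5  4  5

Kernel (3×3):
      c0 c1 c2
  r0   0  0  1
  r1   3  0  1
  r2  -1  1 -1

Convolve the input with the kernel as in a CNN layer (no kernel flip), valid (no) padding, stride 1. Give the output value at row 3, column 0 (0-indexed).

11

The receptive field on the input at this output position is [1 2 4 / 1 2 1 / 2 5 0]. Elementwise product with the kernel and sum: 4·1 + 1·3 + 1·1 + 2·-1 + 5·1 + 0·-1.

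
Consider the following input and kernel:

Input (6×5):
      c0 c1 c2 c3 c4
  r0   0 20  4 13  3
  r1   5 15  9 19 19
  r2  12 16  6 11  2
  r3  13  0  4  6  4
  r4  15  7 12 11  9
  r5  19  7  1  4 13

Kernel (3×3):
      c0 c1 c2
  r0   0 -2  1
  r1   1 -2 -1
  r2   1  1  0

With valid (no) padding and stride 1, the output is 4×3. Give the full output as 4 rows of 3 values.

Output[0,0]: The receptive field on the input at this output position is [0 20 4 / 5 15 9 / 12 16 6]. Elementwise product with the kernel and sum: 20·-2 + 4·1 + 5·1 + 15·-2 + 9·-1 + 12·1 + 16·1.

-42 5 -54
-34 -2 -27
5 4 -9
19 -22 -22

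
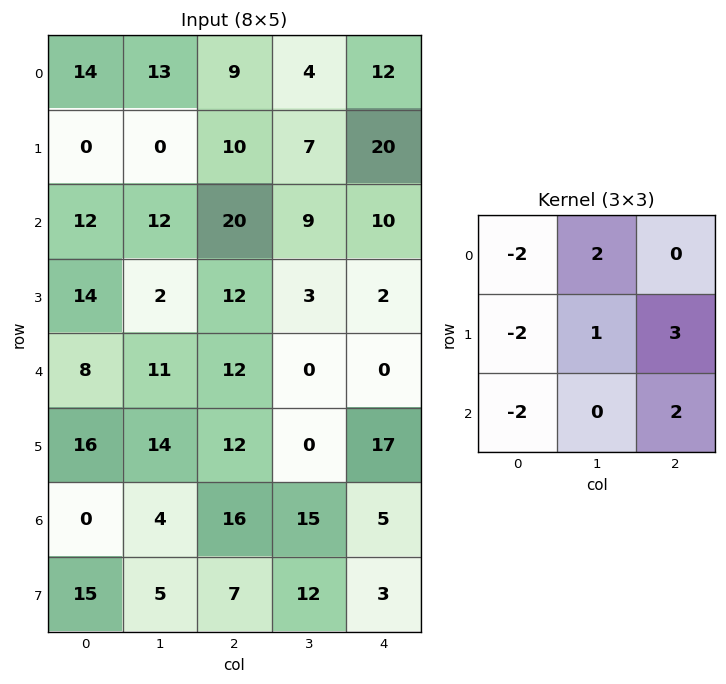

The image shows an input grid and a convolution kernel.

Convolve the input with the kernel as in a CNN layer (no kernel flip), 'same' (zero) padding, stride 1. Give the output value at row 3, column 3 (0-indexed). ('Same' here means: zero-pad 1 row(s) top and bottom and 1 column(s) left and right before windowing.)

The receptive field on the zero-padded input at this output position is [20 9 10 / 12 3 2 / 12 0 0]. Elementwise product with the kernel and sum: 20·-2 + 9·2 + 12·-2 + 3·1 + 2·3 + 12·-2 + 0·2.

-61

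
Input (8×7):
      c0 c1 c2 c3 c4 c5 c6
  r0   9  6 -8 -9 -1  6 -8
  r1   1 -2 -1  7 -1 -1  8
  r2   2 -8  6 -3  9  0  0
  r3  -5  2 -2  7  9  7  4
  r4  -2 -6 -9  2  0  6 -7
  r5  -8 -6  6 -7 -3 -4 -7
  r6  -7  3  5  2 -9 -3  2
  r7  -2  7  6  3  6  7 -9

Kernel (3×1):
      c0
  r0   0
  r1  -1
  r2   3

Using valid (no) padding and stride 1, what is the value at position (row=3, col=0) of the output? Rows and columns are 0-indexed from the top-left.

The receptive field on the input at this output position is [-5 / -2 / -8]. Elementwise product with the kernel and sum: -2·-1 + -8·3.

-22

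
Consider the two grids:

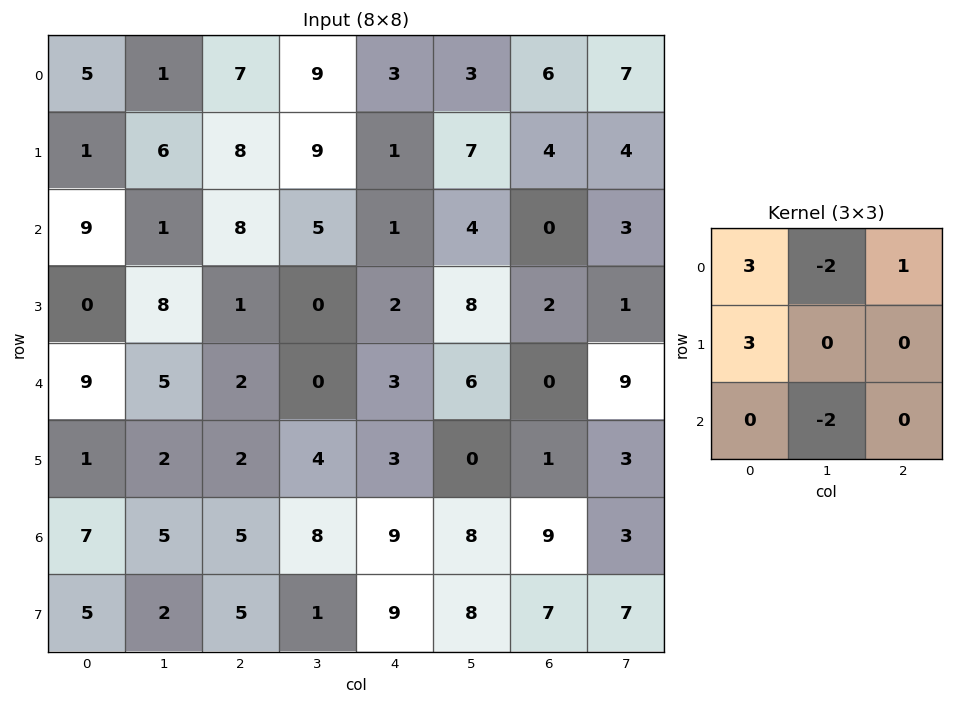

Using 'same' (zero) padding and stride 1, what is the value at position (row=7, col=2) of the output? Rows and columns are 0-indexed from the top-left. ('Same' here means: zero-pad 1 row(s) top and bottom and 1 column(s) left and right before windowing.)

The receptive field on the zero-padded input at this output position is [5 5 8 / 2 5 1 / 0 0 0]. Elementwise product with the kernel and sum: 5·3 + 5·-2 + 8·1 + 2·3 + 0·-2.

19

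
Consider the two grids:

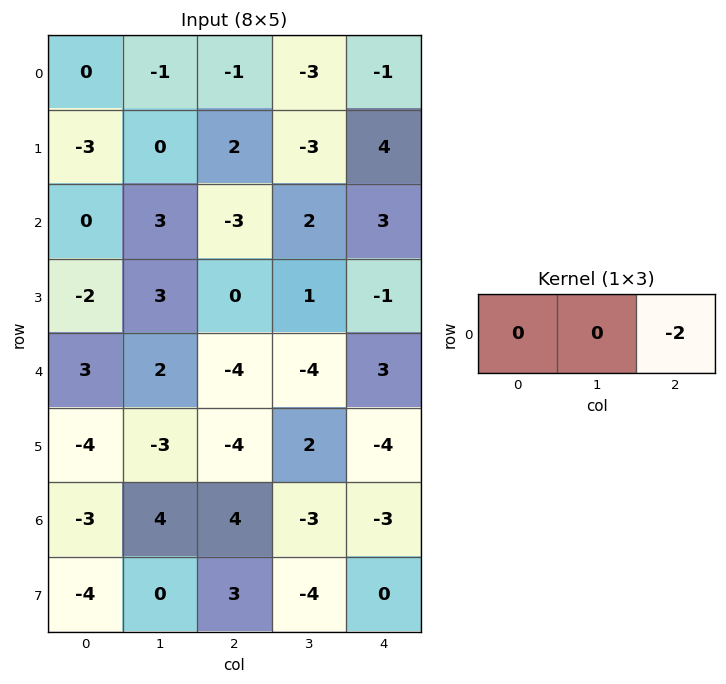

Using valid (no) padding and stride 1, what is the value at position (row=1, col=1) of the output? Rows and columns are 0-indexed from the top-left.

6

The receptive field on the input at this output position is [0 2 -3]. Elementwise product with the kernel and sum: -3·-2.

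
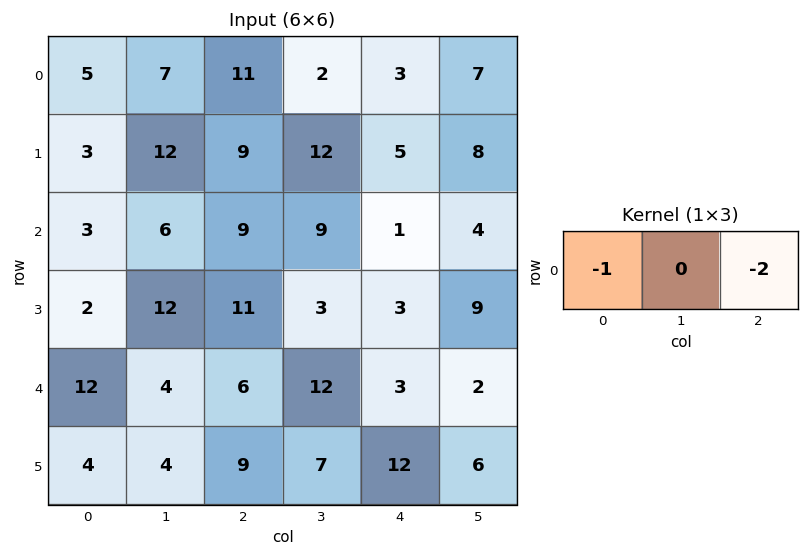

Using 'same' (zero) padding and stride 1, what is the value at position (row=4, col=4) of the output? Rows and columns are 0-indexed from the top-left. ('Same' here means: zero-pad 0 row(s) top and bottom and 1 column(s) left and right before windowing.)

The receptive field on the zero-padded input at this output position is [12 3 2]. Elementwise product with the kernel and sum: 12·-1 + 2·-2.

-16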